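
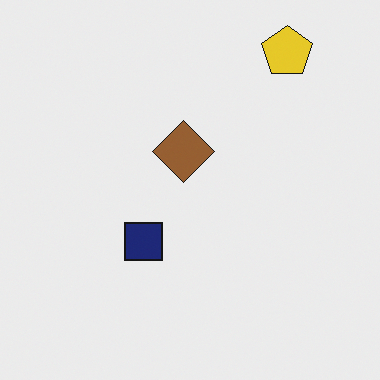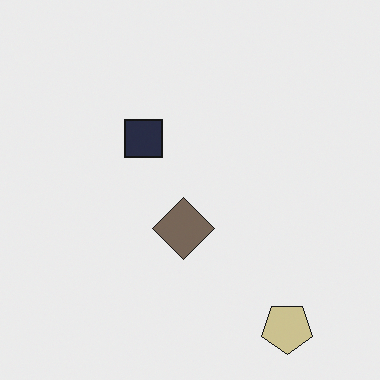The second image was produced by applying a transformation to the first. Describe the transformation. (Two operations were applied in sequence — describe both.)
The second image is the first heavily desaturated, then flipped vertically (top ↔ bottom).

All colors are more muted and greyish — a global saturation change. The yellow pentagon is in the top-right of the first image and the bottom-right of the second — shapes on opposite sides of the horizontal midline have swapped in a mirror flip.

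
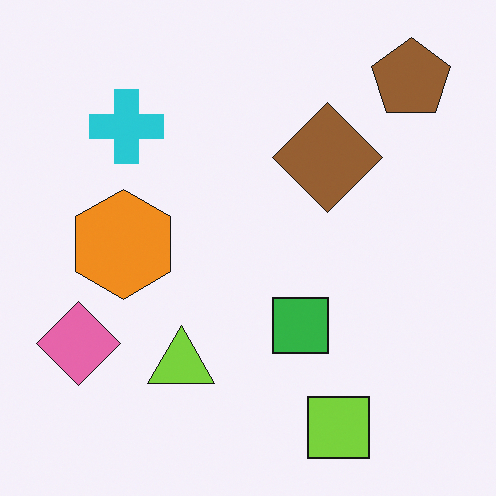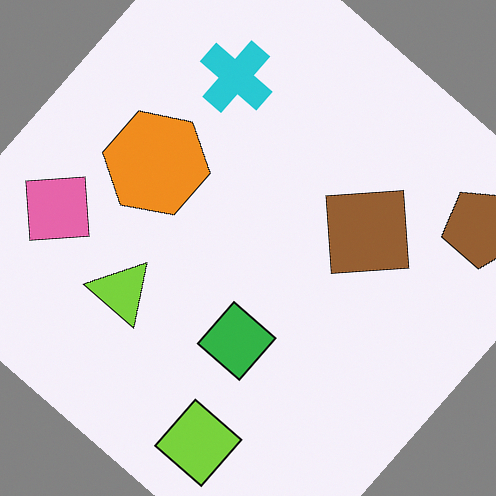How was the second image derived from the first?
It was rotated clockwise by a large amount — several tens of degrees.

Every shape is tilted by the same angle and the image corners show triangular fill wedges — a whole-image rotation by a non-right angle.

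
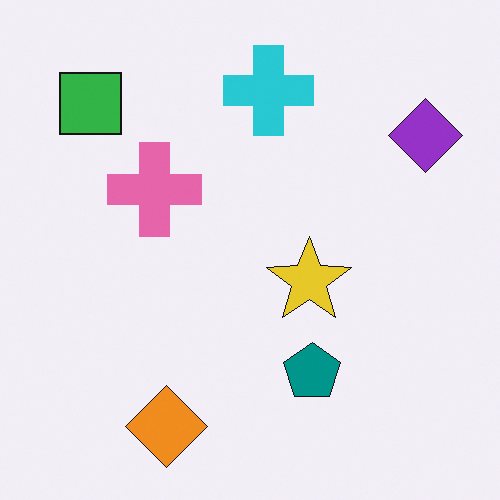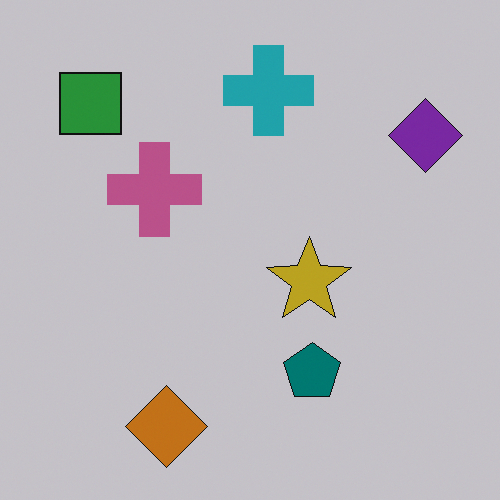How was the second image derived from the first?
It was darkened a little.

Every pixel — background and shapes alike — is uniformly darkened.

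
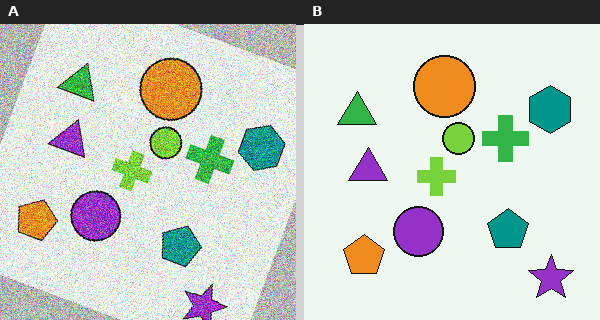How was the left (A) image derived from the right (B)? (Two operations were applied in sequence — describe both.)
The left (A) image is the right (B) rotated clockwise by a moderate amount, then degraded with heavy additive noise.

Every shape is tilted by the same angle and the image corners show triangular fill wedges — a whole-image rotation by a non-right angle. Random speckle covers the whole image, including the flat background.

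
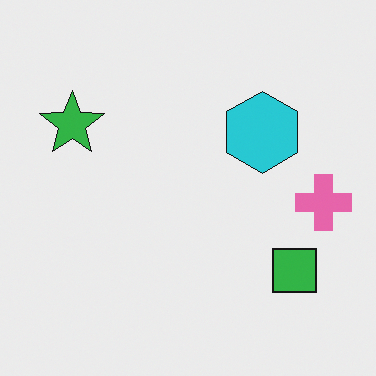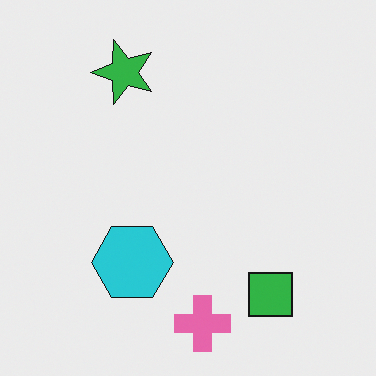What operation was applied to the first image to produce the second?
Transposed (reflected across the top-left ↔ bottom-right diagonal).

Shapes have swapped their row and column positions — what was in the top-right is now in the bottom-left — a diagonal reflection.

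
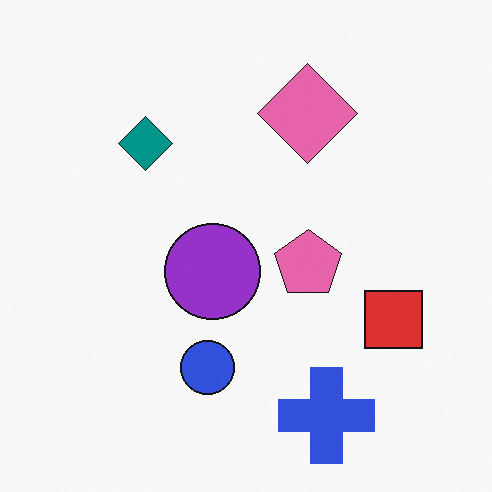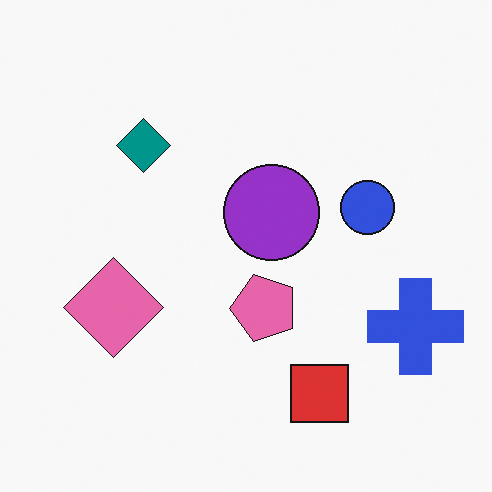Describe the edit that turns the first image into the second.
This is the original image transposed (reflected across the top-left ↔ bottom-right diagonal).

Shapes have swapped their row and column positions — what was in the top-right is now in the bottom-left — a diagonal reflection.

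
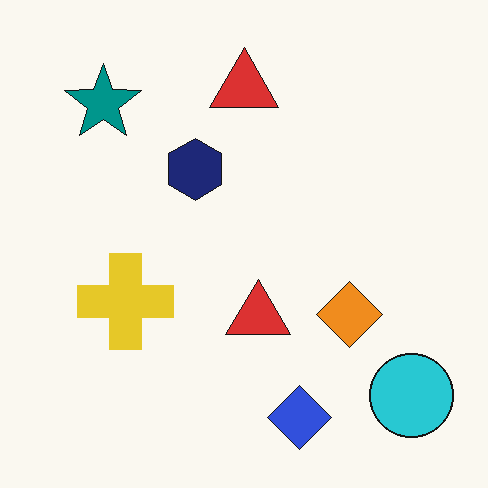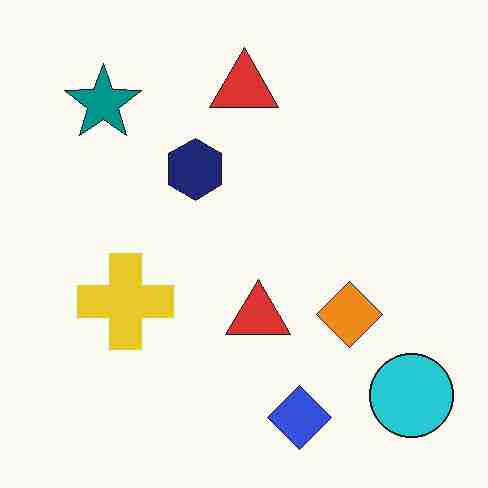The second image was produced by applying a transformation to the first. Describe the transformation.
It was degraded with heavy JPEG compression.

Blocky 8×8 compression artifacts appear around shape edges and the flat background shows ringing — characteristic JPEG degradation.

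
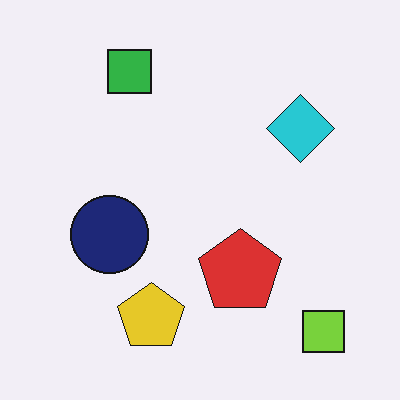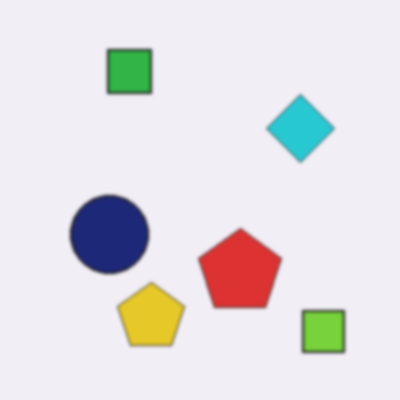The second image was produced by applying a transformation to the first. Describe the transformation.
The image was given a subtle gaussian blur.

Shape edges and outlines are uniformly softened across the whole image.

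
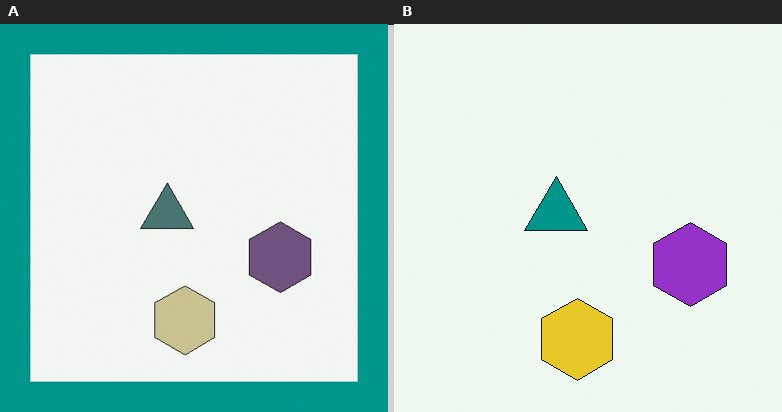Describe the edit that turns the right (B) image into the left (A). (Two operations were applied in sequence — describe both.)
It was heavily desaturated, then framed with a teal border.

All colors are more muted and greyish — a global saturation change. A solid teal frame runs around the edge of the left (A) image, with the content slightly shrunk inside it.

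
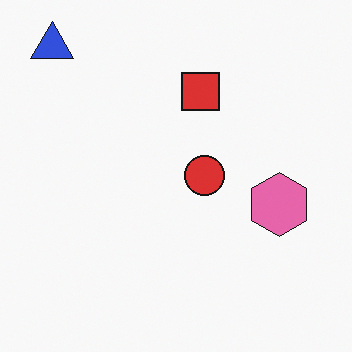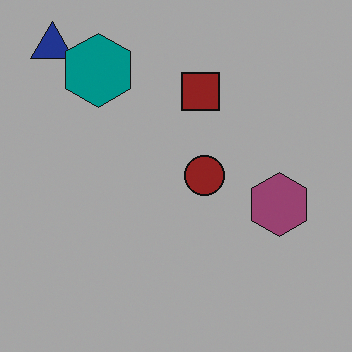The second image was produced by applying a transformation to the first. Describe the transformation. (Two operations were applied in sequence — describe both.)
The image was substantially darkened, then overlaid with an additional teal hexagon.

Every pixel — background and shapes alike — is uniformly darkened. A teal hexagon appears in the second image that is absent from the first.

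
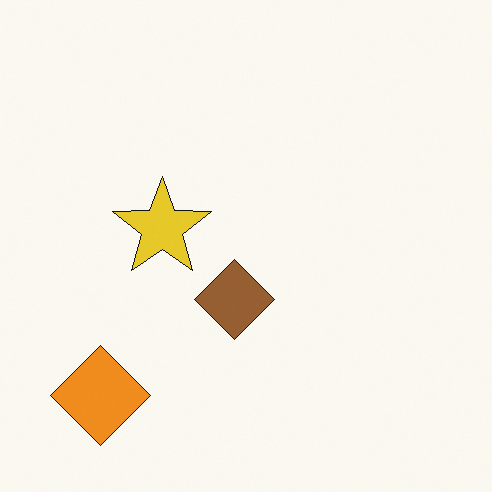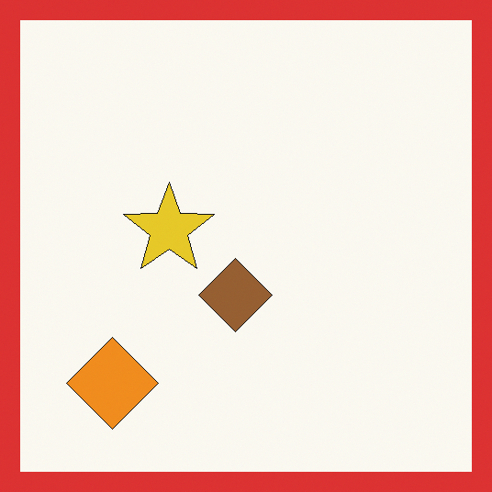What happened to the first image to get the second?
The transformation is: framed with a red border.

A solid red frame runs around the edge of the second image, with the content slightly shrunk inside it.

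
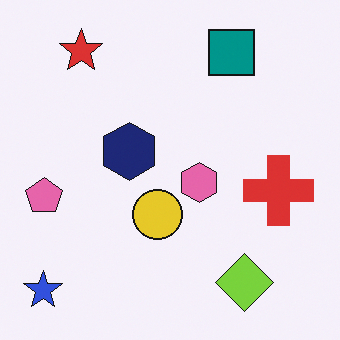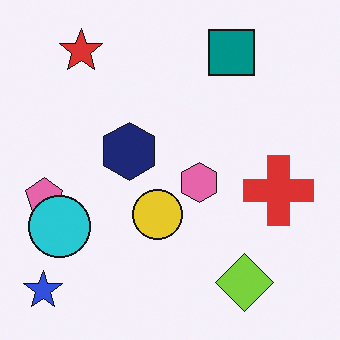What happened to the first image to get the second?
The image was overlaid with an additional cyan circle.

A cyan circle appears in the second image that is absent from the first.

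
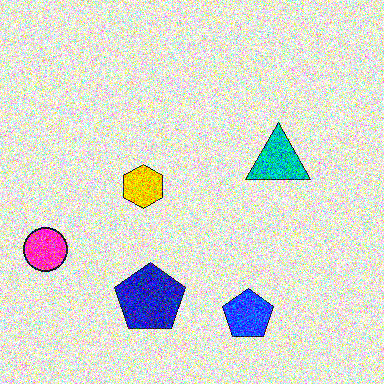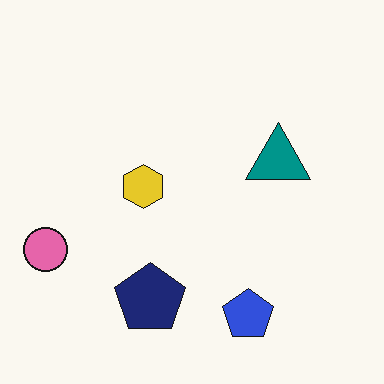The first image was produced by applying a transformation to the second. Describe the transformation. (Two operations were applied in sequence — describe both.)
The image was degraded with strong gaussian noise, then heavily oversaturated.

Random speckle covers the whole image, including the flat background. All colors are more vivid — a global saturation change.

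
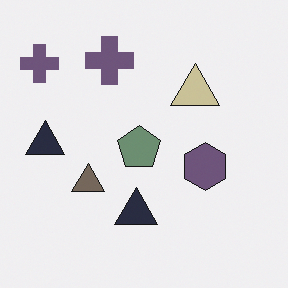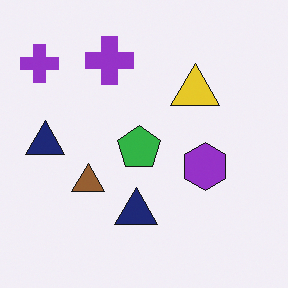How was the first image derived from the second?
The image was heavily desaturated.

All colors are more muted and greyish — a global saturation change.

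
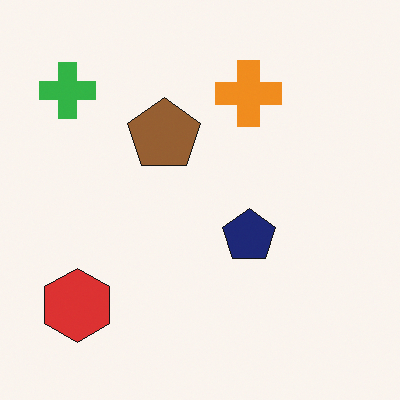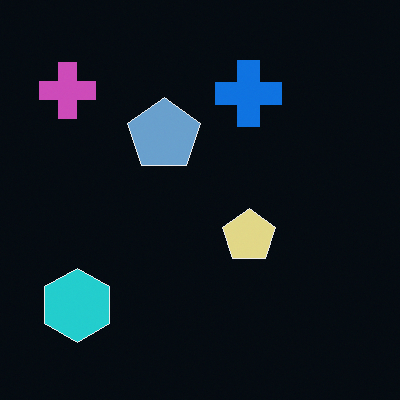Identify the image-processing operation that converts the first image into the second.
The image was color-inverted (negative).

The light background has become dark and every shape's color is its complement — a photographic negative.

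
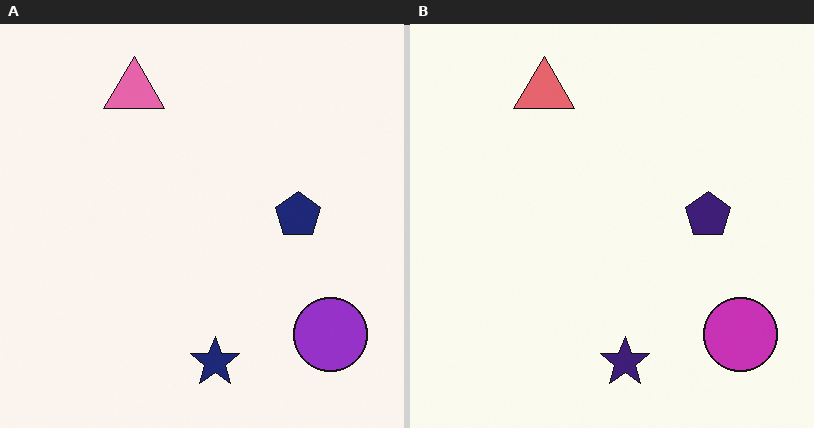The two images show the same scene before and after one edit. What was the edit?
It was hue-shifted slightly.

Every shape's color has rotated by the same amount around the hue wheel — a uniform hue shift.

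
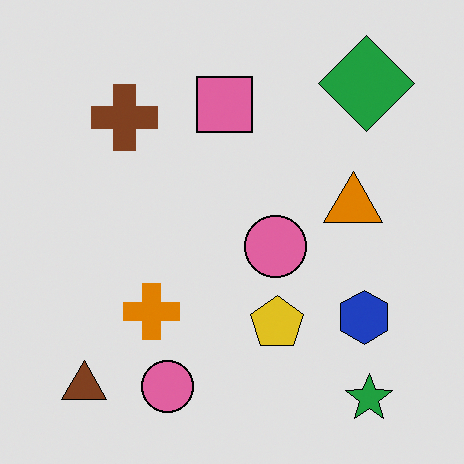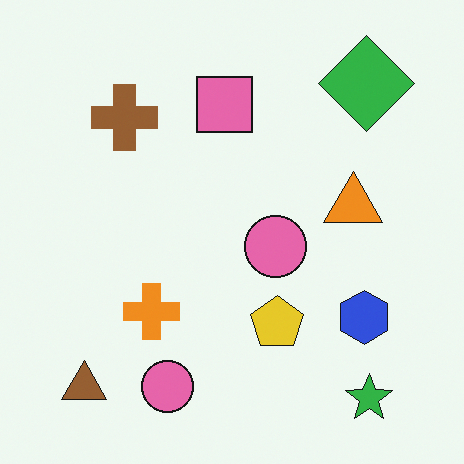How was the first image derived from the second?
The transformation is: posterized to a reduced palette.

Each flat color has snapped to a coarser quantized level — most visibly, the near-white background has dropped to a flat grey.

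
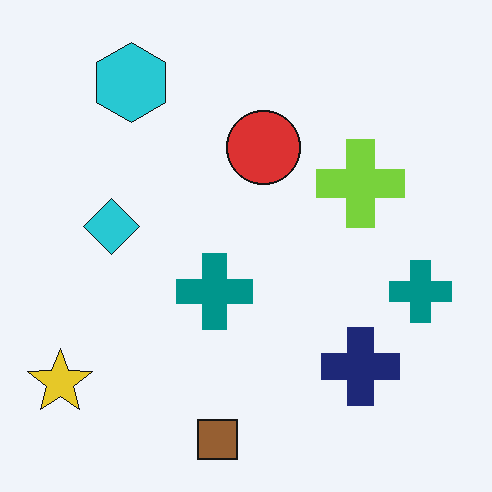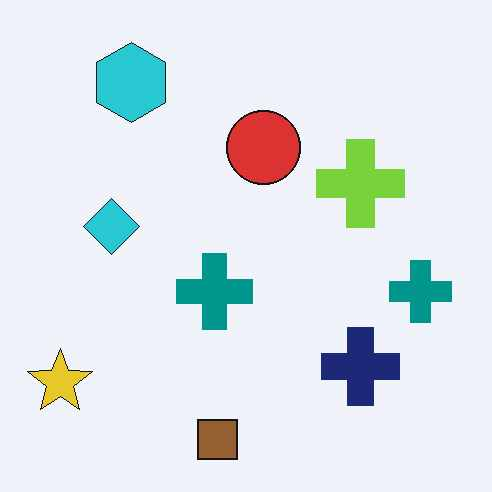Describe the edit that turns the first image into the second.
The transformation is: JPEG-compressed with visible artifacts.

Blocky 8×8 compression artifacts appear around shape edges and the flat background shows ringing — characteristic JPEG degradation.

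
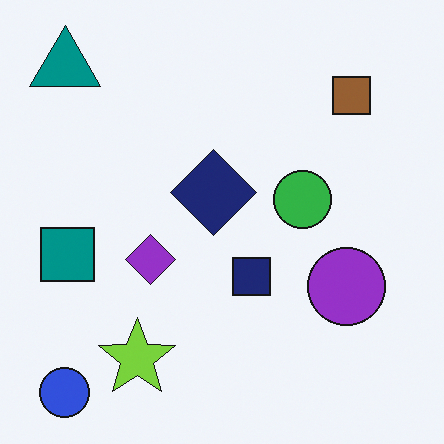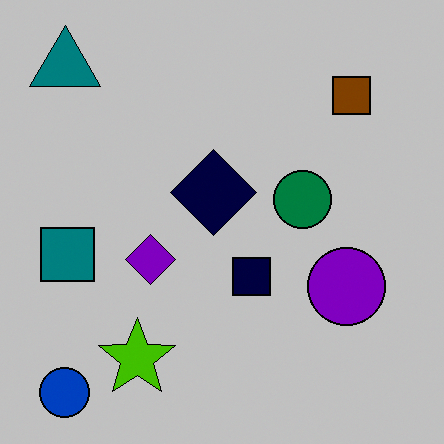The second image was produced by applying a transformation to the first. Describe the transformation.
The transformation is: heavily posterized to just a handful of flat colors.

Each flat color has snapped to a coarser quantized level — most visibly, the near-white background has dropped to a flat grey.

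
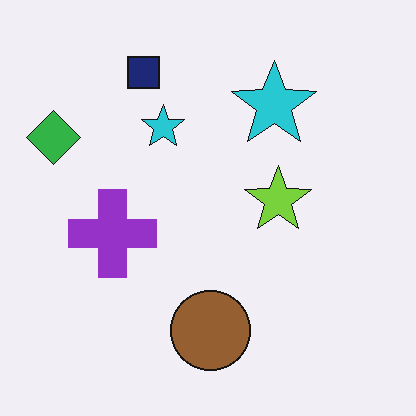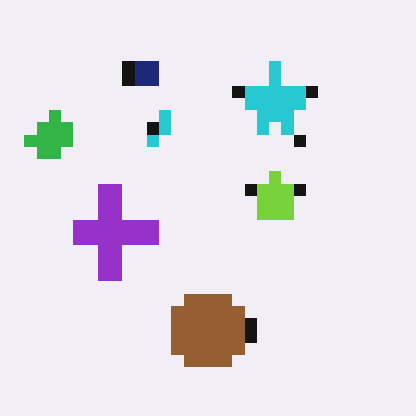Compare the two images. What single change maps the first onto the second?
Coarsely pixelated.

Shapes are reduced to large square blocks; fine edges and outlines are lost — a downscale-then-upscale (mosaic) effect.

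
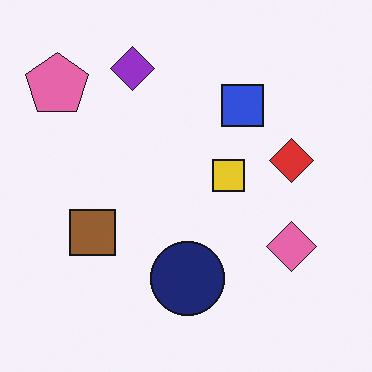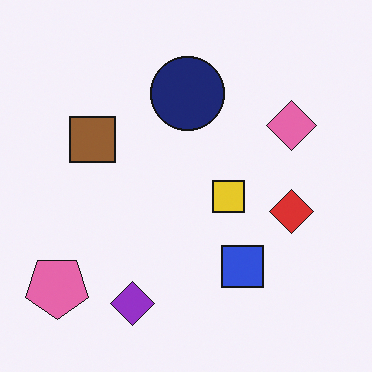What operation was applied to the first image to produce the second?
The second image is the first flipped vertically (top ↔ bottom).

The purple diamond is in the top of the first image and the bottom of the second — shapes on opposite sides of the horizontal midline have swapped in a mirror flip.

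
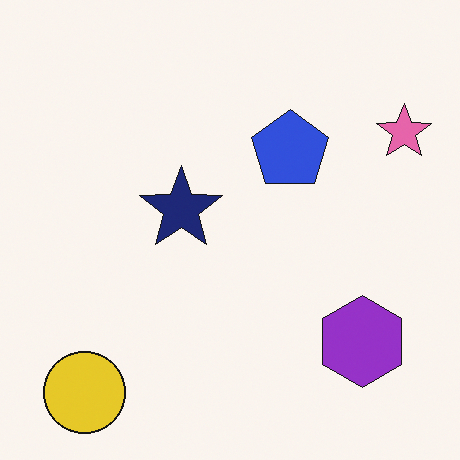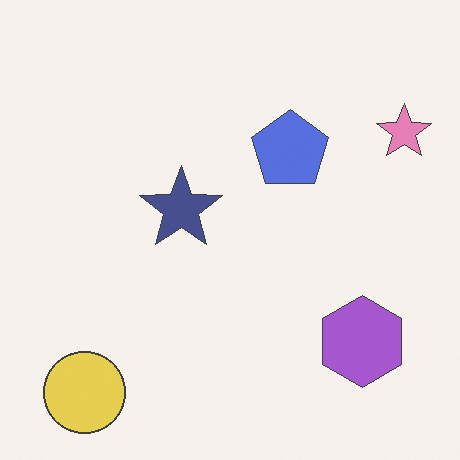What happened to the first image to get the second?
The second image is the first given slightly reduced contrast.

Tones are pushed toward mid-grey across the whole image — a global contrast change.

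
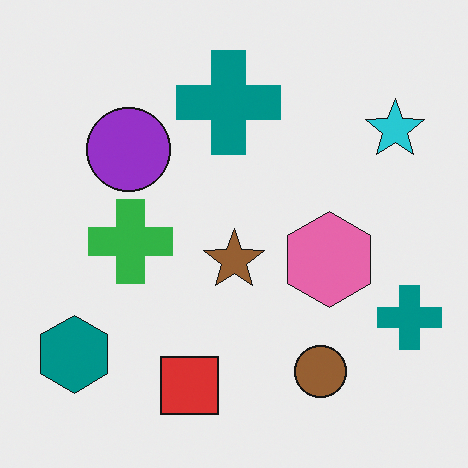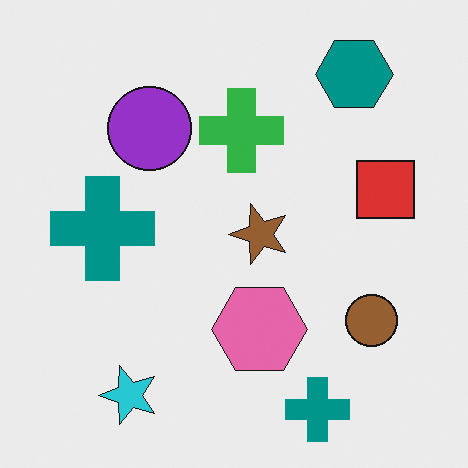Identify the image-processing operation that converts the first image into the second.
The image was transposed (reflected across the top-left ↔ bottom-right diagonal).

Shapes have swapped their row and column positions — what was in the top-right is now in the bottom-left — a diagonal reflection.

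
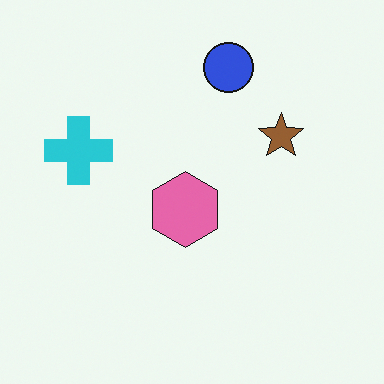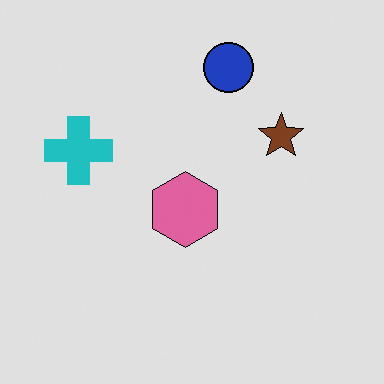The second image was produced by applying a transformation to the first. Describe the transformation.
The image was posterized to a reduced palette.

Each flat color has snapped to a coarser quantized level — most visibly, the near-white background has dropped to a flat grey.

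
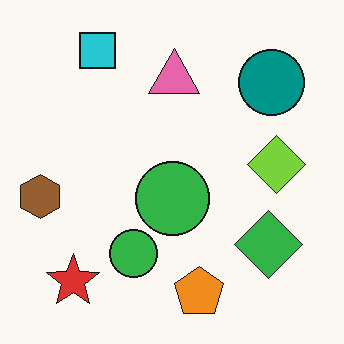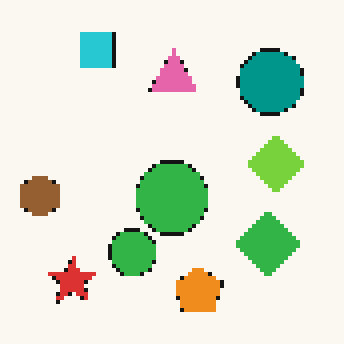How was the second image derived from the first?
This is the original image mildly pixelated.

Shapes are reduced to large square blocks; fine edges and outlines are lost — a downscale-then-upscale (mosaic) effect.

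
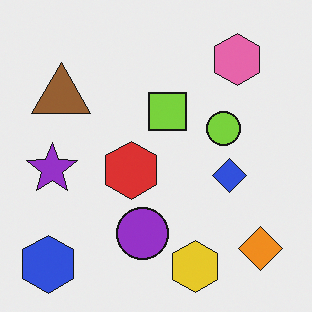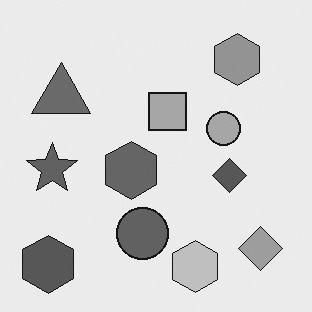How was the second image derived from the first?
Converted to grayscale.

All color is removed — every shape is now a shade of grey.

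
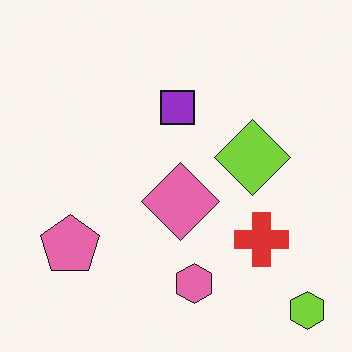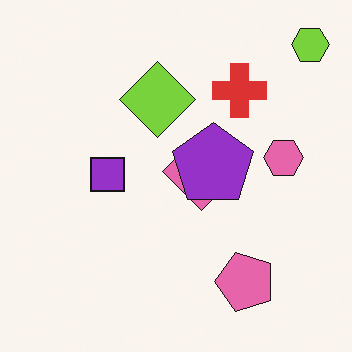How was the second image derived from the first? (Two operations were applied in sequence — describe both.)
The transformation is: rotated 90° counter-clockwise, then overlaid with an additional purple pentagon.

The lime hexagon sits in the bottom-right of the first image and the top-right of the second — consistent with a whole-image 90° counter-clockwise rotation. A purple pentagon appears in the second image that is absent from the first.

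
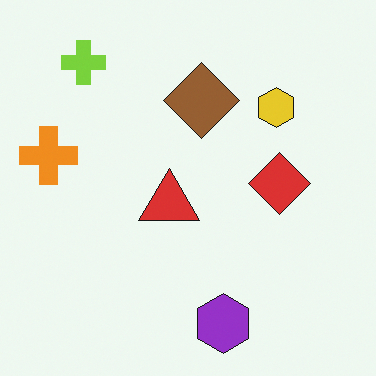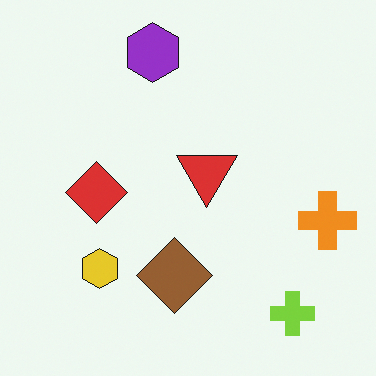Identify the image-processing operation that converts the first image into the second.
It was rotated 180°.

The lime cross sits in the top-left of the first image and the bottom-right of the second — consistent with a whole-image 180° rotation.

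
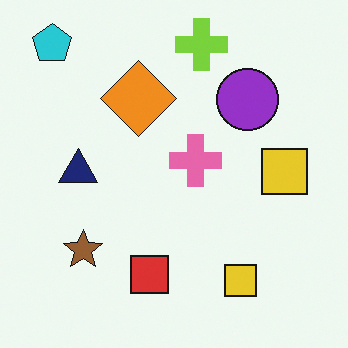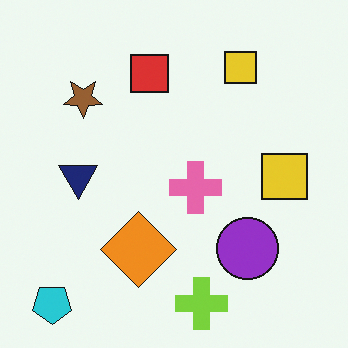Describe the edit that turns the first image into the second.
Flipped vertically (top ↔ bottom).

The lime cross is in the top of the first image and the bottom of the second — shapes on opposite sides of the horizontal midline have swapped in a mirror flip.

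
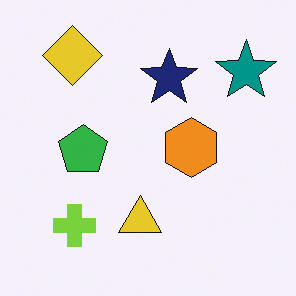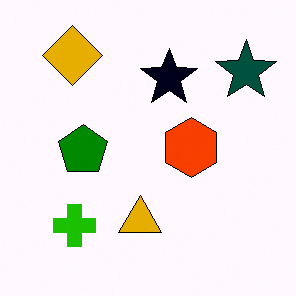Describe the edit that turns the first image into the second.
The transformation is: given much higher contrast.

Tones are pushed away from mid-grey across the whole image — a global contrast change.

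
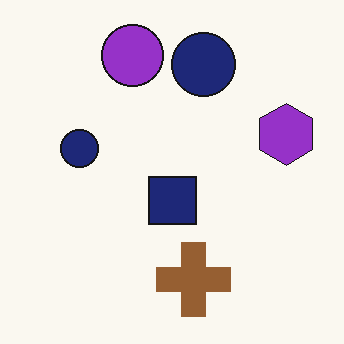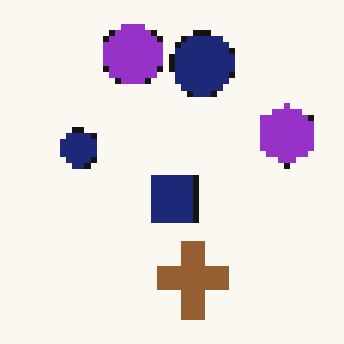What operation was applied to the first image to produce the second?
The image was moderately pixelated.

Shapes are reduced to large square blocks; fine edges and outlines are lost — a downscale-then-upscale (mosaic) effect.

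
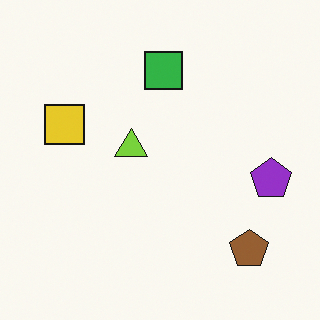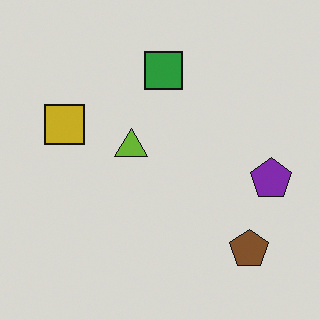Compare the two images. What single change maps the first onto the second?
Slightly darkened.

Every pixel — background and shapes alike — is uniformly darkened.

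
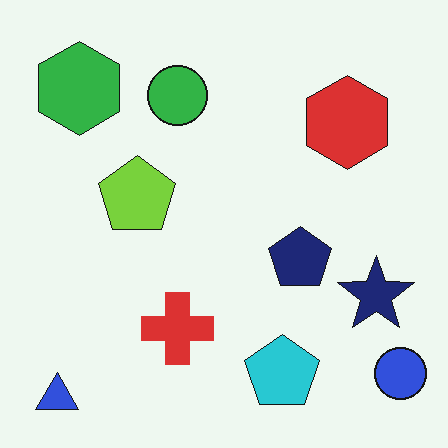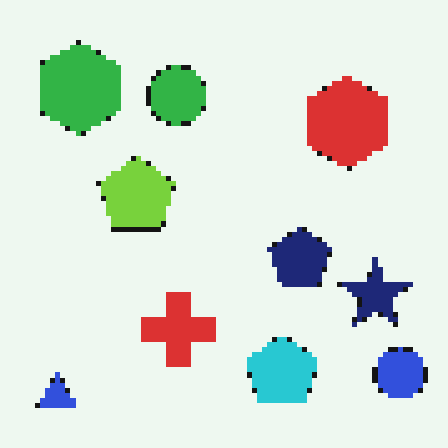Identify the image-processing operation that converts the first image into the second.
The second image is the first lightly pixelated (a mild mosaic effect).

Shapes are reduced to large square blocks; fine edges and outlines are lost — a downscale-then-upscale (mosaic) effect.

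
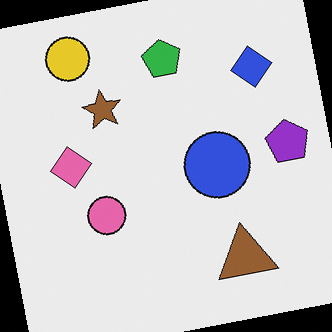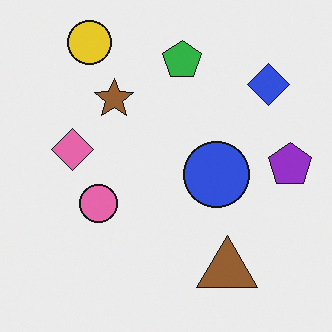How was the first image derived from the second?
This is the original image rotated counter-clockwise by a small amount.

Every shape is tilted by the same angle and the image corners show triangular fill wedges — a whole-image rotation by a non-right angle.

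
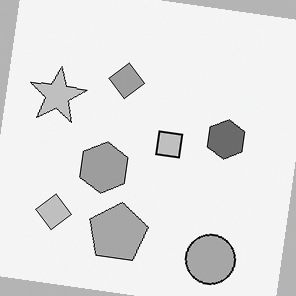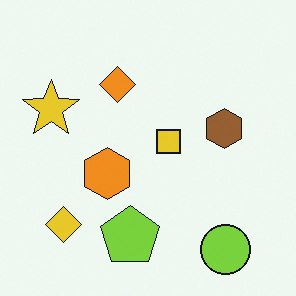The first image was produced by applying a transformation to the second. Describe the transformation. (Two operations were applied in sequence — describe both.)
It was converted to grayscale, then rotated clockwise by a slight angle.

All color is removed — every shape is now a shade of grey. Every shape is tilted by the same angle and the image corners show triangular fill wedges — a whole-image rotation by a non-right angle.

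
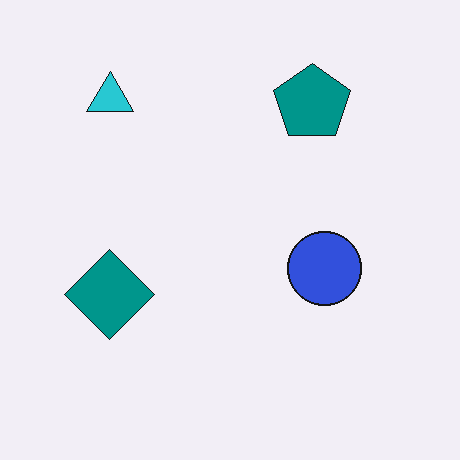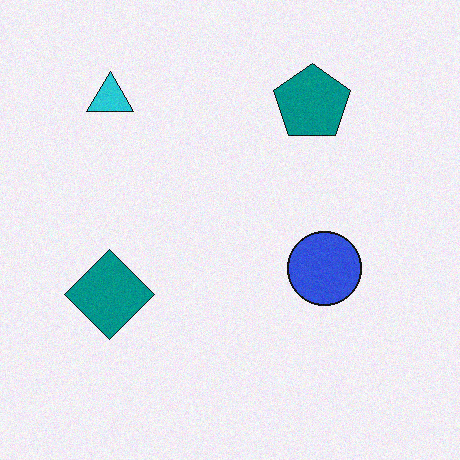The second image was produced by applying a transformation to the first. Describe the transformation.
The second image is the first degraded with subtle gaussian noise.

Random speckle covers the whole image, including the flat background.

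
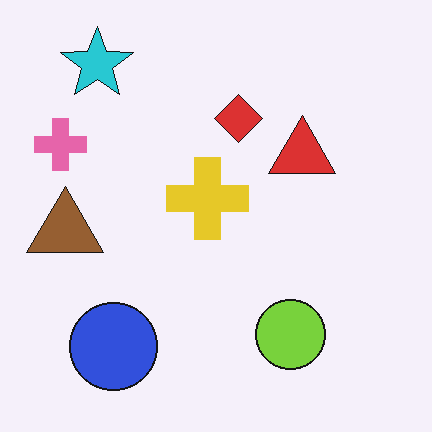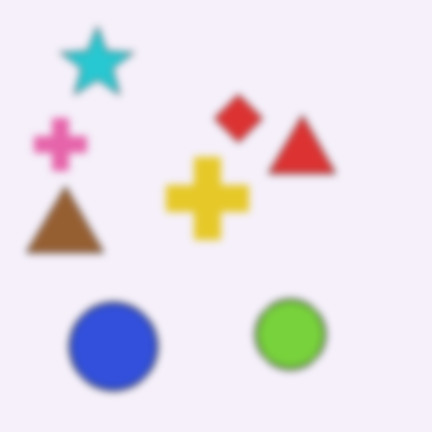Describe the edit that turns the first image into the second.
The second image is the first moderately blurred.

Shape edges and outlines are uniformly softened across the whole image.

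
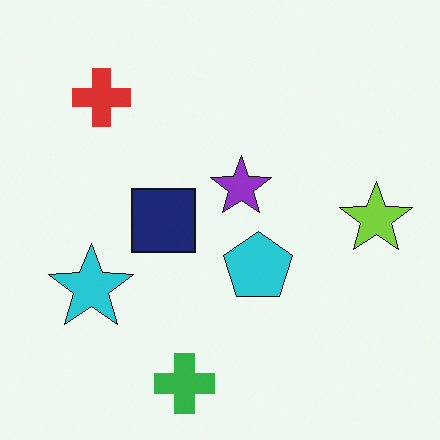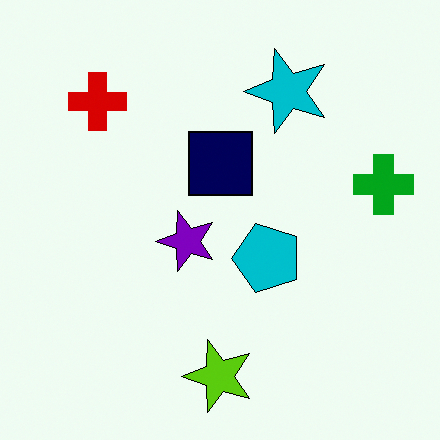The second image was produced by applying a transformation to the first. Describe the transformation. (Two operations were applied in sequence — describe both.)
It was transposed (reflected across the top-left ↔ bottom-right diagonal), then given slightly increased contrast.

Shapes have swapped their row and column positions — what was in the top-right is now in the bottom-left — a diagonal reflection. Tones are pushed away from mid-grey across the whole image — a global contrast change.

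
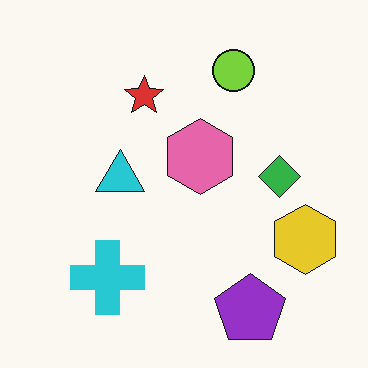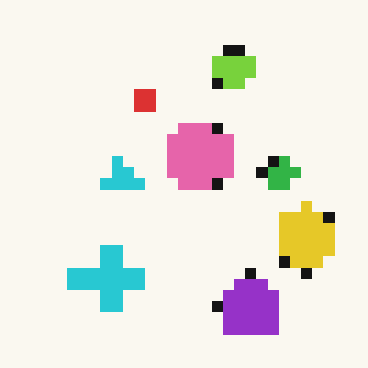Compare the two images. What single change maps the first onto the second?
It was heavily pixelated into large blocks.

Shapes are reduced to large square blocks; fine edges and outlines are lost — a downscale-then-upscale (mosaic) effect.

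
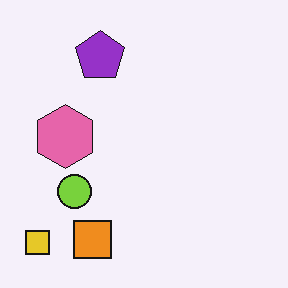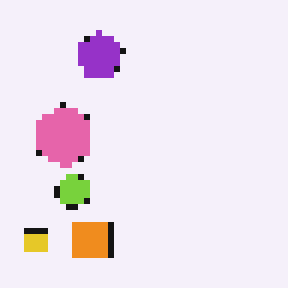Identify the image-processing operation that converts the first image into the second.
The image was moderately pixelated.

Shapes are reduced to large square blocks; fine edges and outlines are lost — a downscale-then-upscale (mosaic) effect.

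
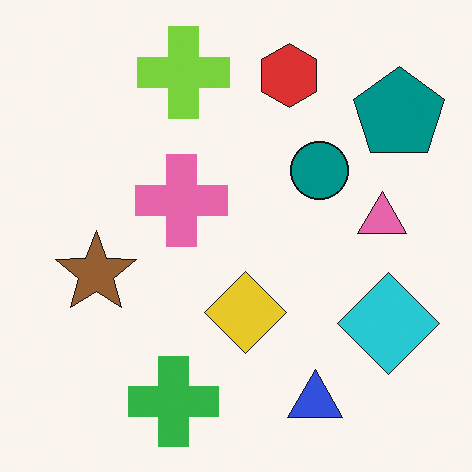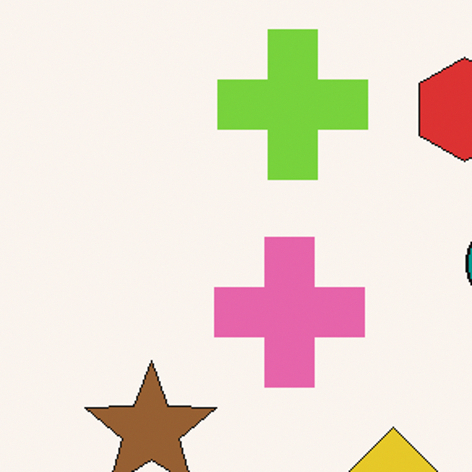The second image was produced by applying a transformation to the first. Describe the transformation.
The second image is the first cropped to a noticeably smaller region and rescaled.

The visible shapes are larger and the field of view is narrower; shapes near the original edges may be partly or wholly outside the frame — a crop-and-rescale.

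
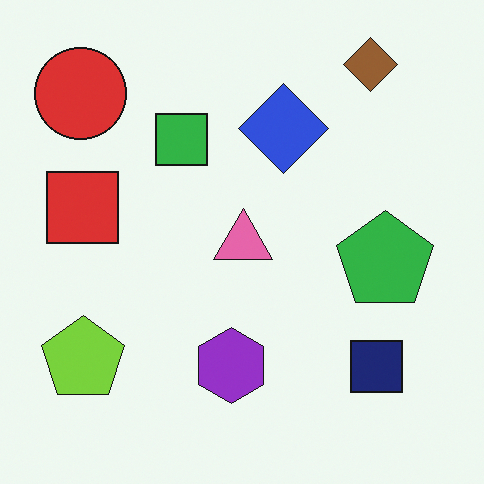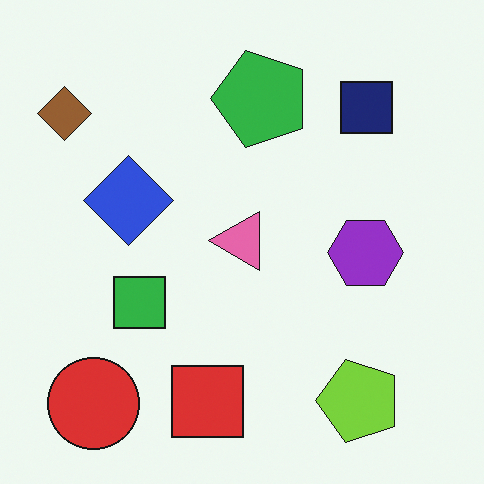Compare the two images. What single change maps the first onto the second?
It was rotated 90° counter-clockwise.

The red circle sits in the top-left of the first image and the bottom-left of the second — consistent with a whole-image 90° counter-clockwise rotation.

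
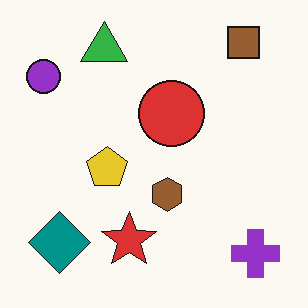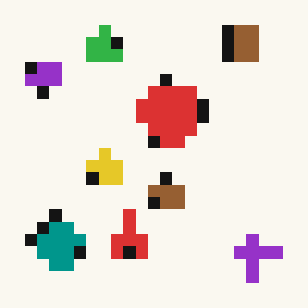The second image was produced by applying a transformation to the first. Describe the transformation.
The second image is the first heavily pixelated into large blocks.

Shapes are reduced to large square blocks; fine edges and outlines are lost — a downscale-then-upscale (mosaic) effect.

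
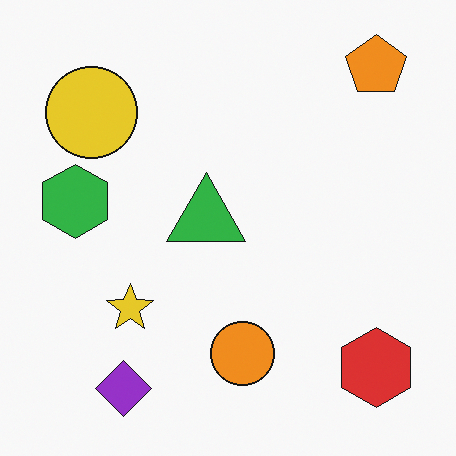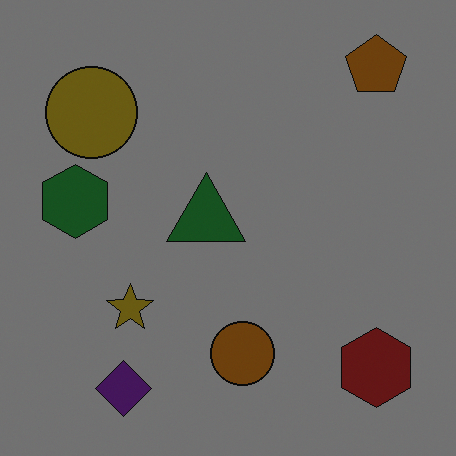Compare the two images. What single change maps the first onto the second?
The transformation is: noticeably darkened.

Every pixel — background and shapes alike — is uniformly darkened.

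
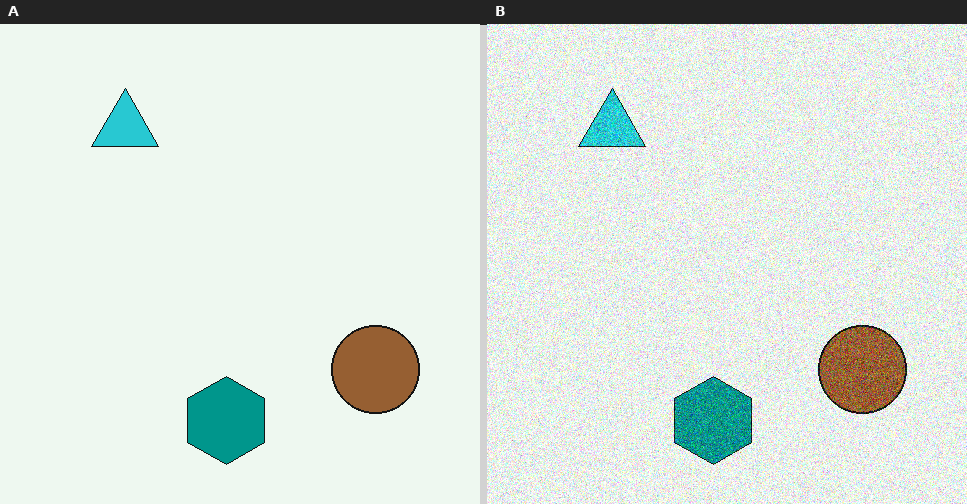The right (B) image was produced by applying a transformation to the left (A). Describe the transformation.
The transformation is: degraded with strong gaussian noise.

Random speckle covers the whole image, including the flat background.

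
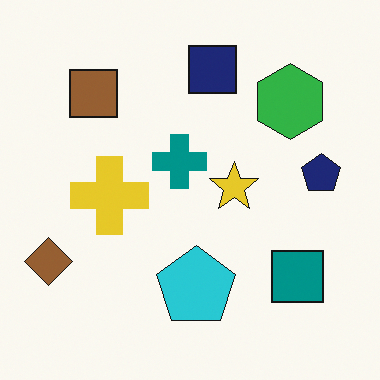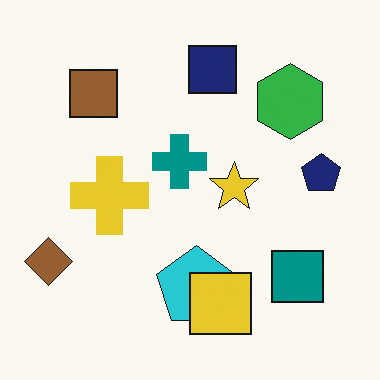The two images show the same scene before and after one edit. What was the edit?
The transformation is: overlaid with an additional yellow square.

A yellow square appears in the second image that is absent from the first.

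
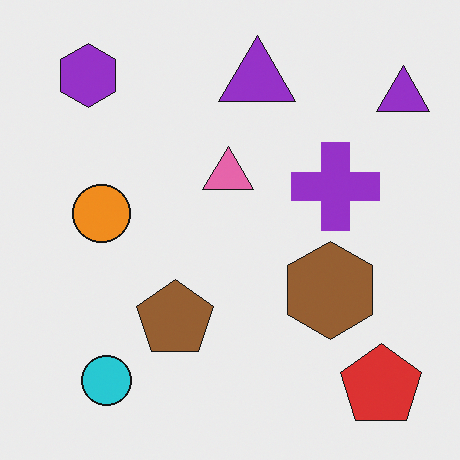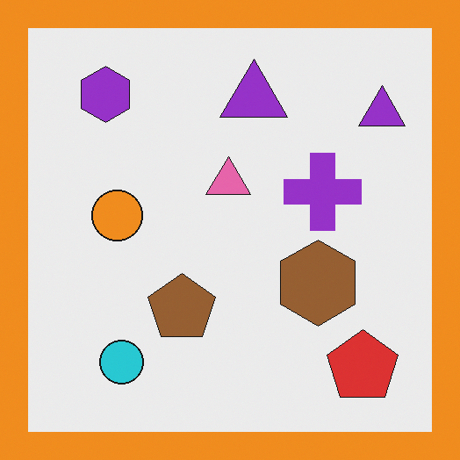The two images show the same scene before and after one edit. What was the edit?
The image was framed with a orange border.

A solid orange frame runs around the edge of the second image, with the content slightly shrunk inside it.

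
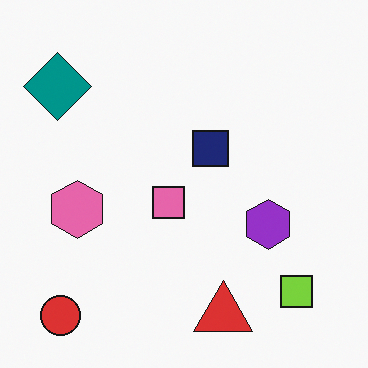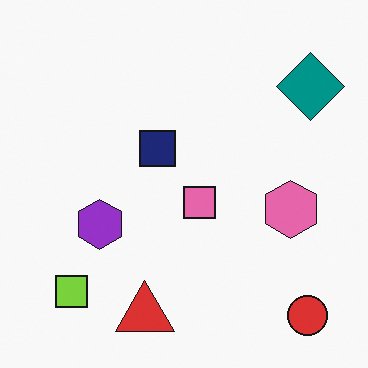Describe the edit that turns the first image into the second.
It was flipped horizontally (left ↔ right).

The teal diamond is in the top-left of the first image and the top-right of the second — shapes on opposite sides of the vertical midline have swapped in a mirror flip.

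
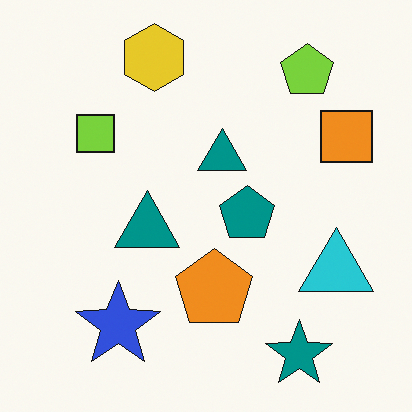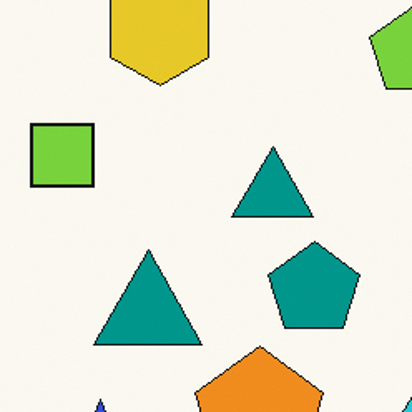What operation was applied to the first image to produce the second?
The image was cropped tightly and scaled back up.

The visible shapes are larger and the field of view is narrower; shapes near the original edges may be partly or wholly outside the frame — a crop-and-rescale.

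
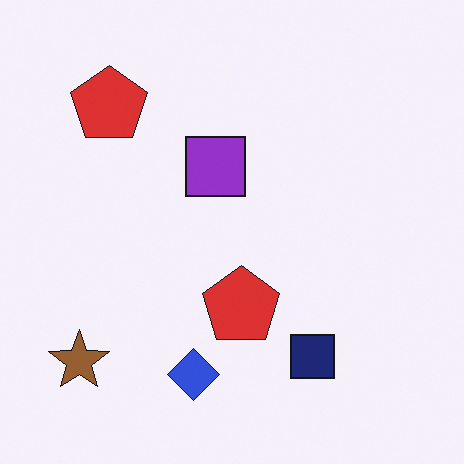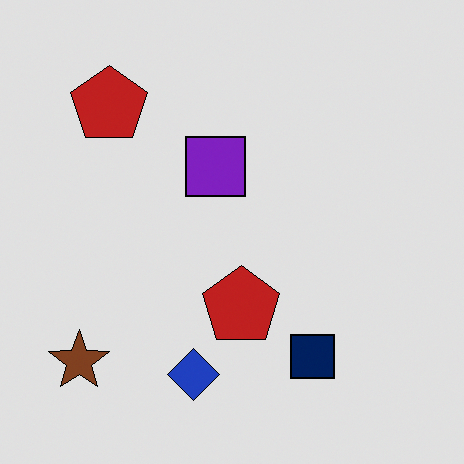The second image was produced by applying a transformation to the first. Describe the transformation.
The image was moderately posterized.

Each flat color has snapped to a coarser quantized level — most visibly, the near-white background has dropped to a flat grey.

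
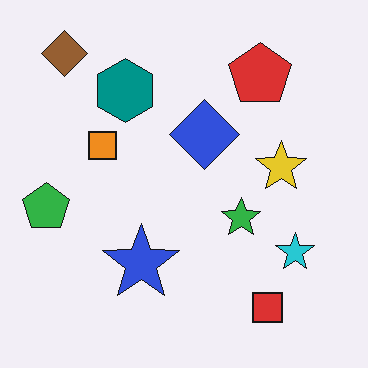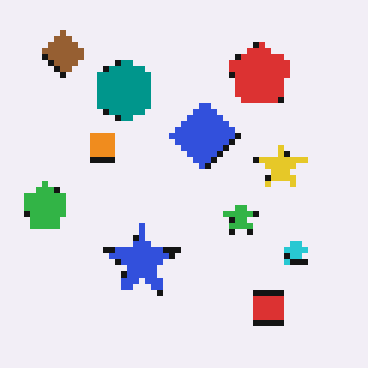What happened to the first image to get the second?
The second image is the first pixelated into visible square blocks.

Shapes are reduced to large square blocks; fine edges and outlines are lost — a downscale-then-upscale (mosaic) effect.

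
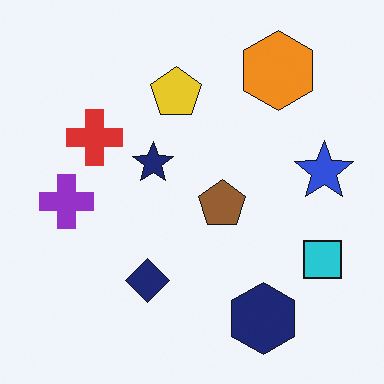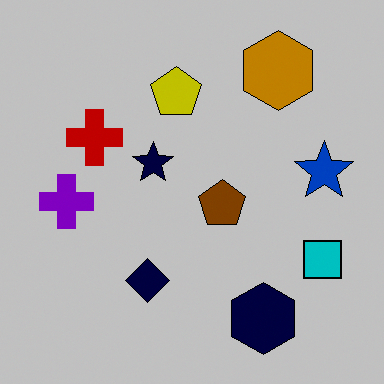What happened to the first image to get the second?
The transformation is: heavily posterized to just a handful of flat colors.

Each flat color has snapped to a coarser quantized level — most visibly, the near-white background has dropped to a flat grey.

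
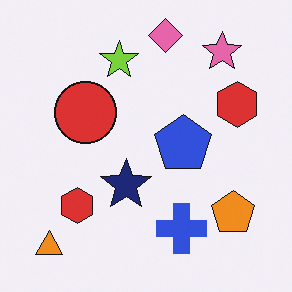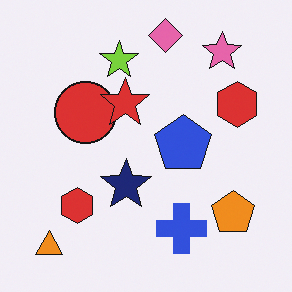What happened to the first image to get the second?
This is the original image overlaid with an additional red star.

A red star appears in the second image that is absent from the first.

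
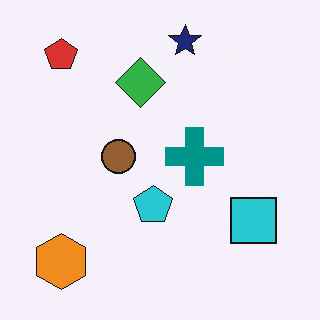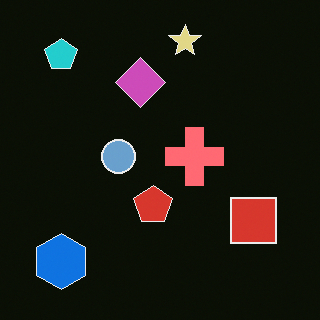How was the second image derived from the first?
The transformation is: color-inverted (negative).

The light background has become dark and every shape's color is its complement — a photographic negative.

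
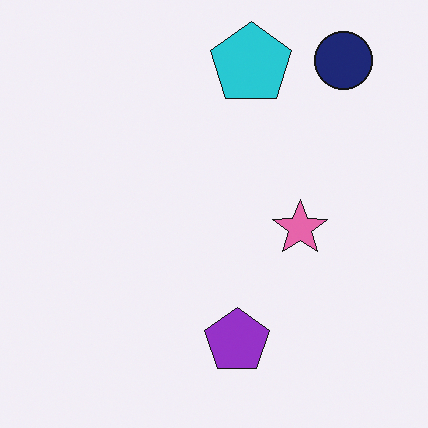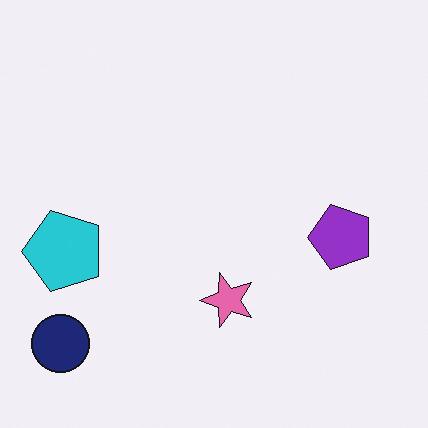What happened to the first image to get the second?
It was transposed (reflected across the top-left ↔ bottom-right diagonal).

Shapes have swapped their row and column positions — what was in the top-right is now in the bottom-left — a diagonal reflection.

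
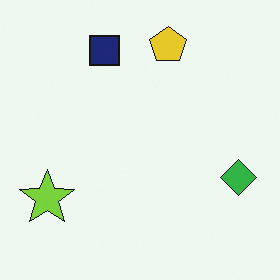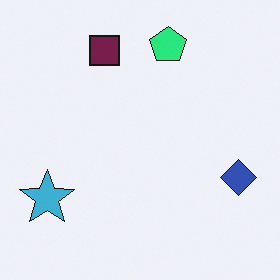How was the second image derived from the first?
The second image is the first hue-shifted through roughly a third of the color wheel.

Every shape's color has rotated by the same amount around the hue wheel — a uniform hue shift.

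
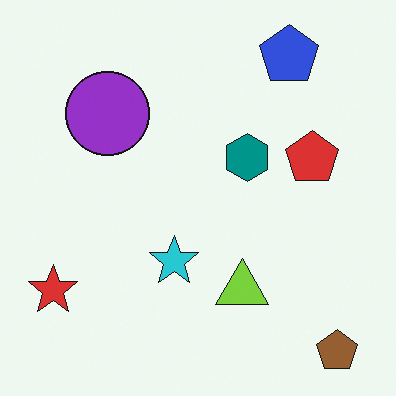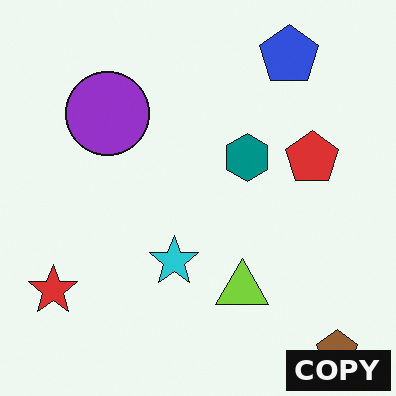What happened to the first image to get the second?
Watermarked with the text "COPY" in the lower-right corner.

A dark label reading "COPY" appears in the lower-right corner.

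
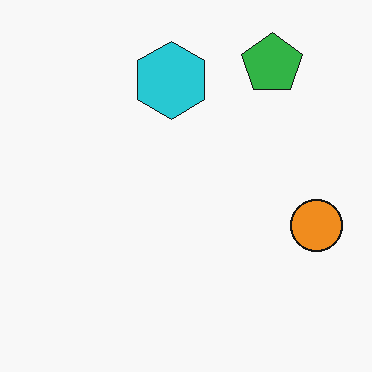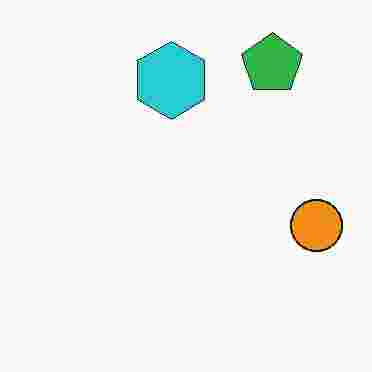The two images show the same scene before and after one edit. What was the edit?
The image was heavily JPEG-compressed with obvious blocking artifacts.

Blocky 8×8 compression artifacts appear around shape edges and the flat background shows ringing — characteristic JPEG degradation.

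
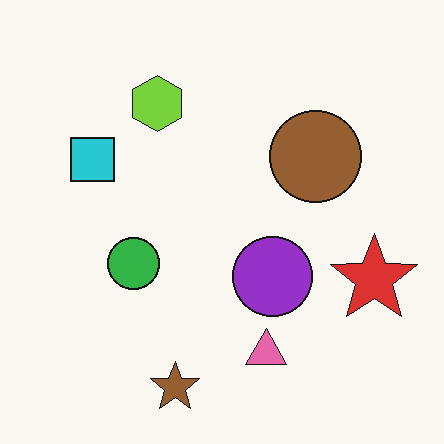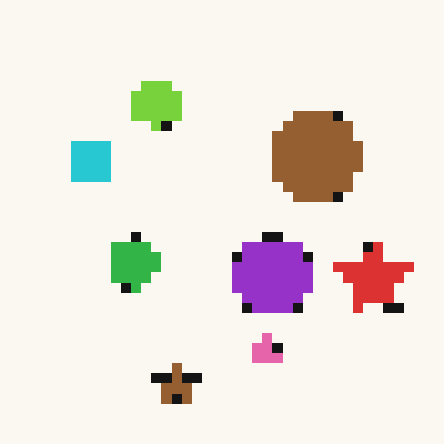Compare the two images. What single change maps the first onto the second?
It was coarsely pixelated.

Shapes are reduced to large square blocks; fine edges and outlines are lost — a downscale-then-upscale (mosaic) effect.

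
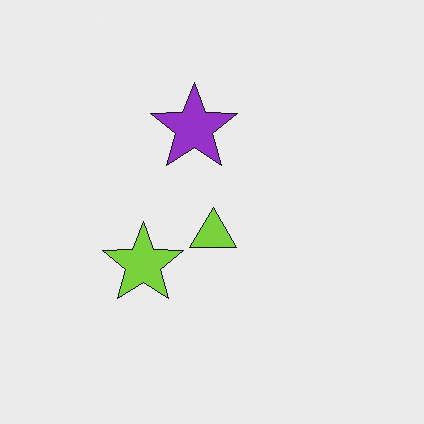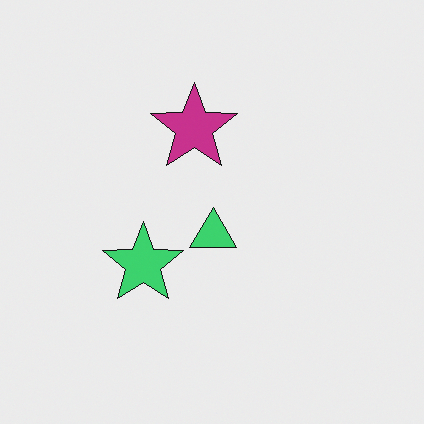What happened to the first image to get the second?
The transformation is: hue-shifted slightly.

Every shape's color has rotated by the same amount around the hue wheel — a uniform hue shift.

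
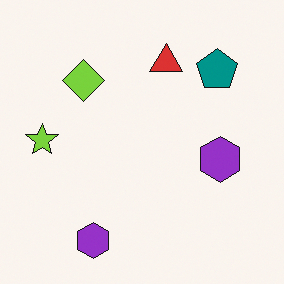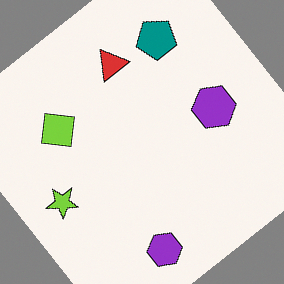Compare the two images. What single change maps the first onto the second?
The second image is the first rotated counter-clockwise by a large amount — several tens of degrees.

Every shape is tilted by the same angle and the image corners show triangular fill wedges — a whole-image rotation by a non-right angle.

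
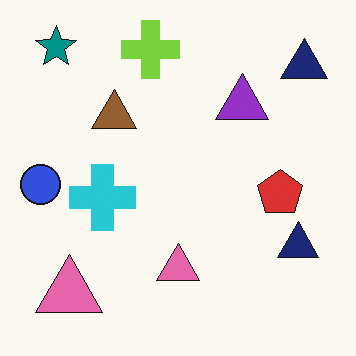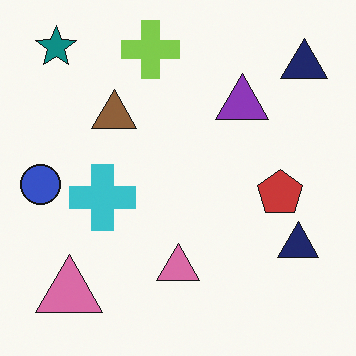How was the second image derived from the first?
The second image is the first slightly desaturated.

All colors are more muted and greyish — a global saturation change.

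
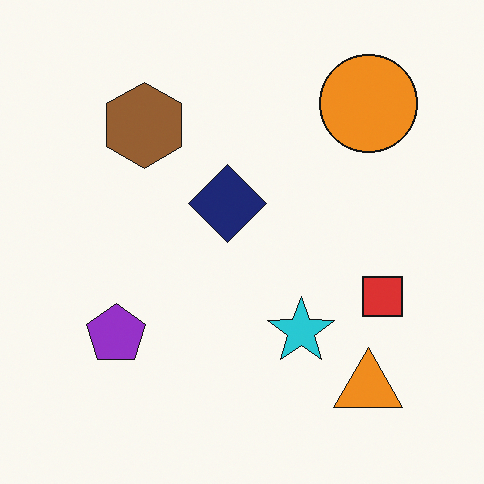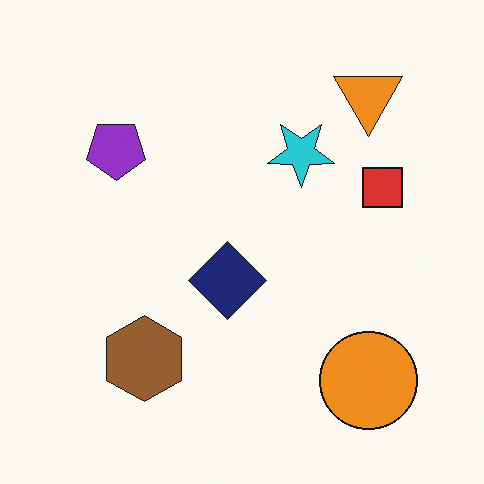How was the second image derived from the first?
This is the original image flipped vertically (top ↔ bottom).

The orange triangle is in the bottom-right of the first image and the top-right of the second — shapes on opposite sides of the horizontal midline have swapped in a mirror flip.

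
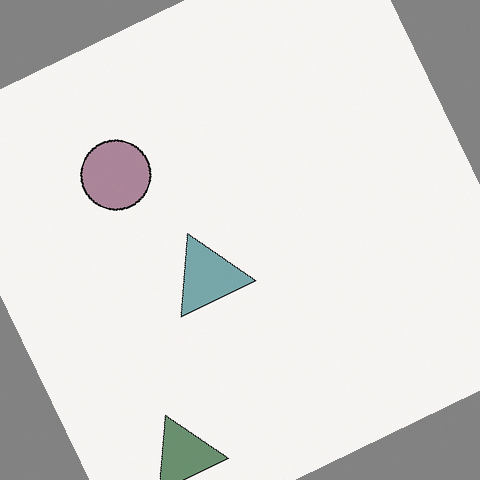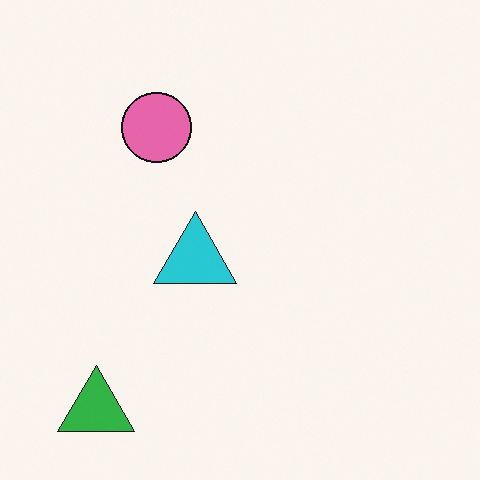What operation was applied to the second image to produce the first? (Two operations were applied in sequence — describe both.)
The first image is the second heavily desaturated, then rotated counter-clockwise by a clearly visible amount.

All colors are more muted and greyish — a global saturation change. Every shape is tilted by the same angle and the image corners show triangular fill wedges — a whole-image rotation by a non-right angle.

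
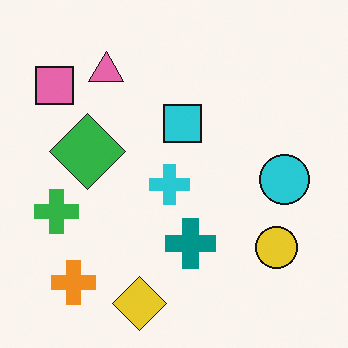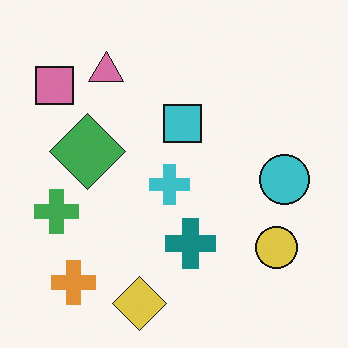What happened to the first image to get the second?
The second image is the first slightly desaturated.

All colors are more muted and greyish — a global saturation change.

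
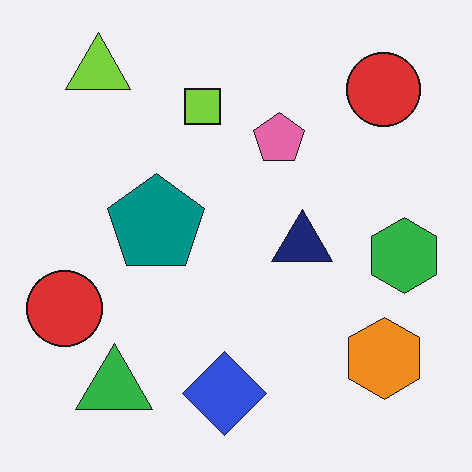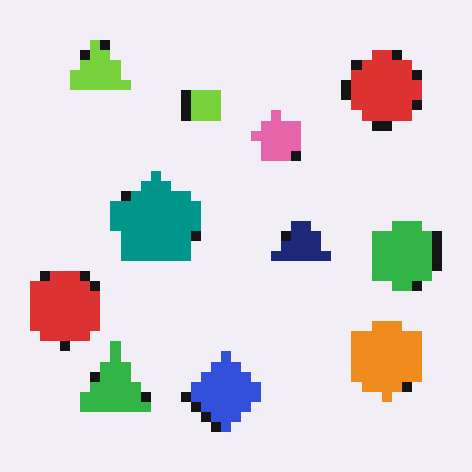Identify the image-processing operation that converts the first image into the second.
This is the original image heavily pixelated into large blocks.

Shapes are reduced to large square blocks; fine edges and outlines are lost — a downscale-then-upscale (mosaic) effect.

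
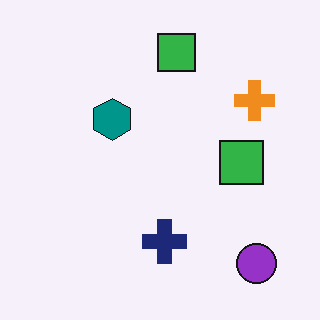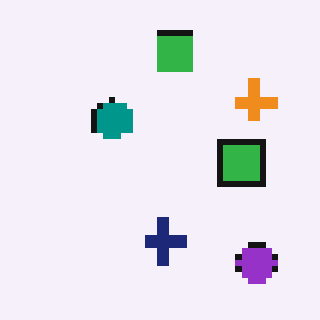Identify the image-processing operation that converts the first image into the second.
The transformation is: pixelated into visible square blocks.

Shapes are reduced to large square blocks; fine edges and outlines are lost — a downscale-then-upscale (mosaic) effect.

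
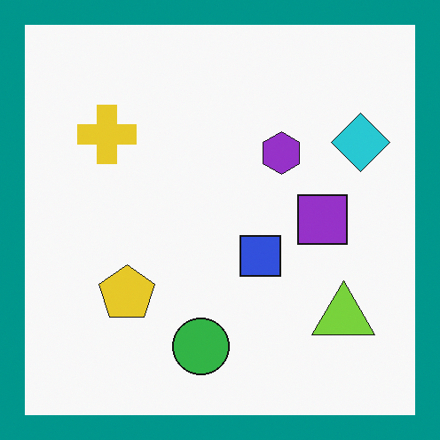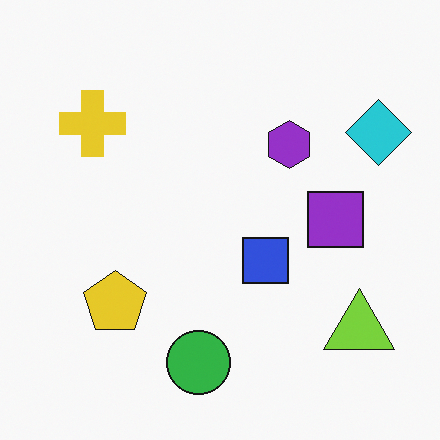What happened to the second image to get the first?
The first image is the second framed with a teal border.

A solid teal frame runs around the edge of the first image, with the content slightly shrunk inside it.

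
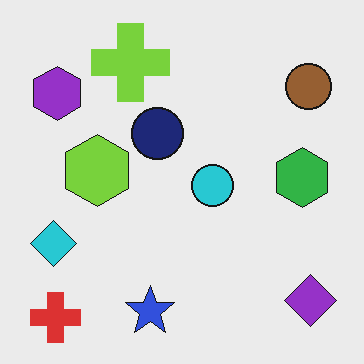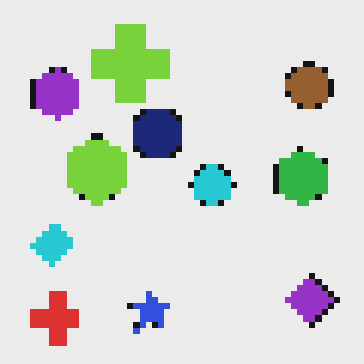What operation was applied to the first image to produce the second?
It was pixelated into visible square blocks.

Shapes are reduced to large square blocks; fine edges and outlines are lost — a downscale-then-upscale (mosaic) effect.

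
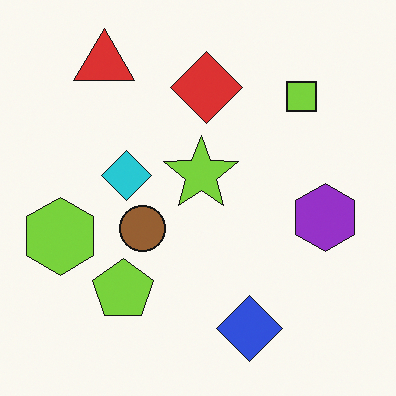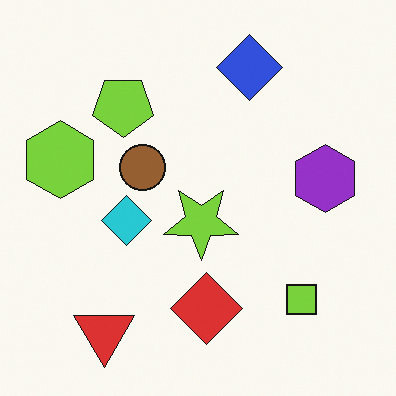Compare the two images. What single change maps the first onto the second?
This is the original image flipped vertically (top ↔ bottom).

The red triangle is in the top-left of the first image and the bottom-left of the second — shapes on opposite sides of the horizontal midline have swapped in a mirror flip.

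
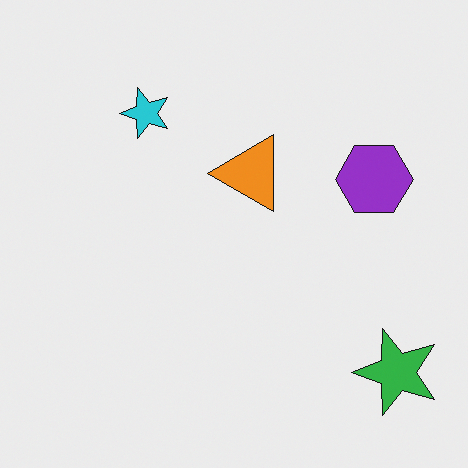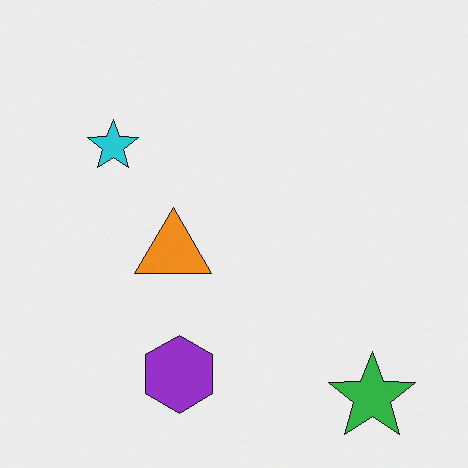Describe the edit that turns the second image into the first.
It was transposed (reflected across the top-left ↔ bottom-right diagonal).

Shapes have swapped their row and column positions — what was in the top-right is now in the bottom-left — a diagonal reflection.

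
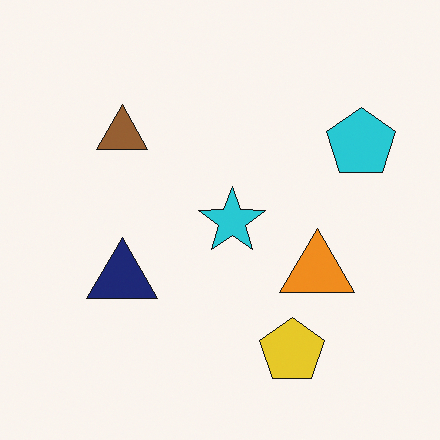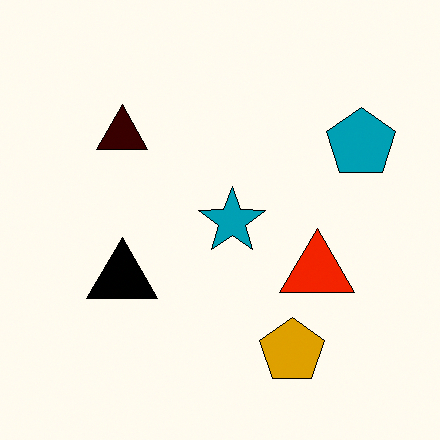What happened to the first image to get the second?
The image was boosted in contrast.

Tones are pushed away from mid-grey across the whole image — a global contrast change.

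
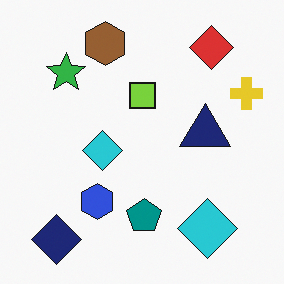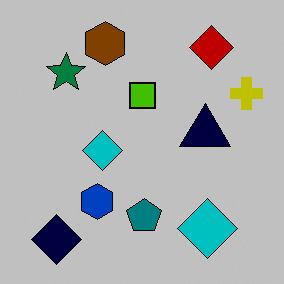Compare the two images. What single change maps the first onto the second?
Heavily posterized to just a handful of flat colors.

Each flat color has snapped to a coarser quantized level — most visibly, the near-white background has dropped to a flat grey.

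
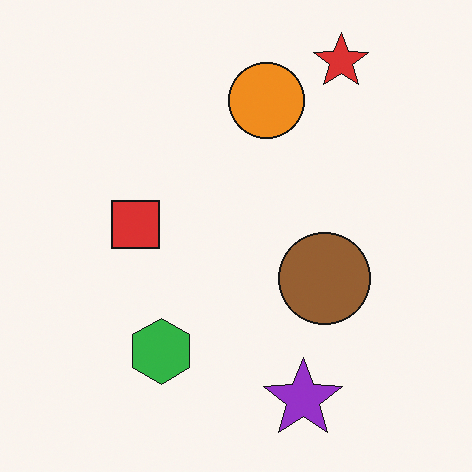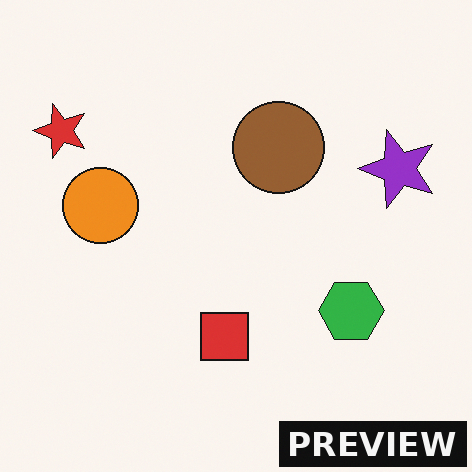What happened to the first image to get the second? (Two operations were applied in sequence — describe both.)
The image was rotated 90° counter-clockwise, then watermarked with the text "PREVIEW" in the lower-right corner.

The red star sits in the top-right of the first image and the top-left of the second — consistent with a whole-image 90° counter-clockwise rotation. A dark label reading "PREVIEW" appears in the lower-right corner.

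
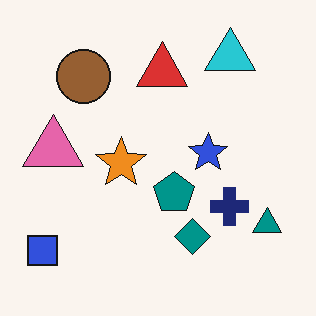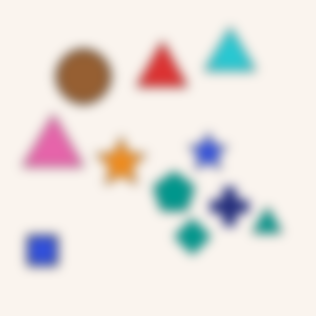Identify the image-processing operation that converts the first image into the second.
The image was heavily blurred.

Shape edges and outlines are uniformly softened across the whole image.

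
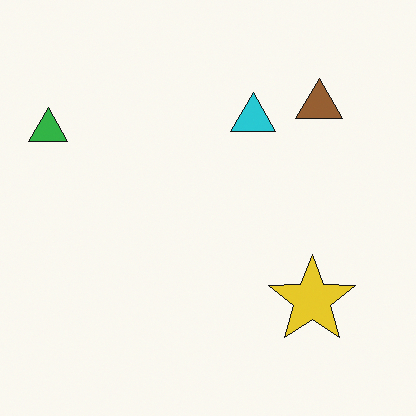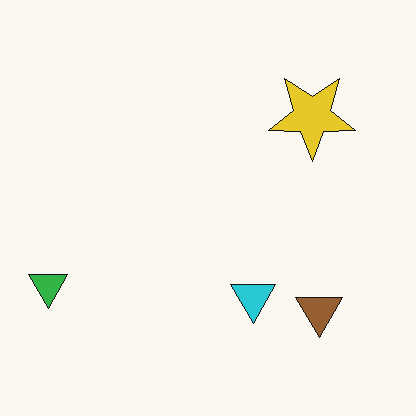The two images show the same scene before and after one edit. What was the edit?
Flipped vertically (top ↔ bottom).

The brown triangle is in the top-right of the first image and the bottom-right of the second — shapes on opposite sides of the horizontal midline have swapped in a mirror flip.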